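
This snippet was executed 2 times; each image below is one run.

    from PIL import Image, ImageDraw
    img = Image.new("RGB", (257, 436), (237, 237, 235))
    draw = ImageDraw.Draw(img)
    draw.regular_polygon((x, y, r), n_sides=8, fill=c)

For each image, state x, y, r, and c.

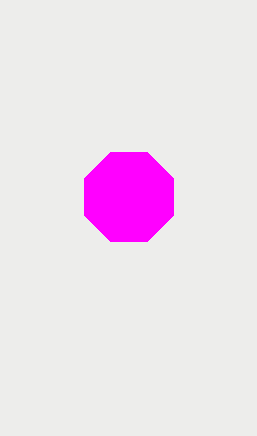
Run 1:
x = 129, y = 197, r = 48, c = 'magenta'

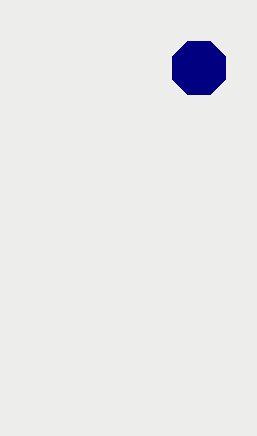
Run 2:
x = 199
y = 68
r = 29
c = 'navy'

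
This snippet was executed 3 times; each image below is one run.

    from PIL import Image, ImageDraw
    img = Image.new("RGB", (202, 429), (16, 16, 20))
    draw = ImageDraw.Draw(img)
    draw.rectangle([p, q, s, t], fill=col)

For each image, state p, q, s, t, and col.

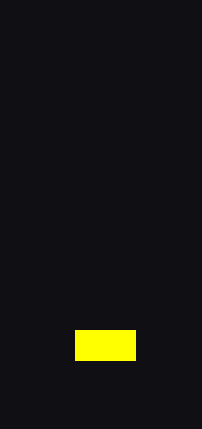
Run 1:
p = 75
q = 330
s = 135
t = 360
col = 'yellow'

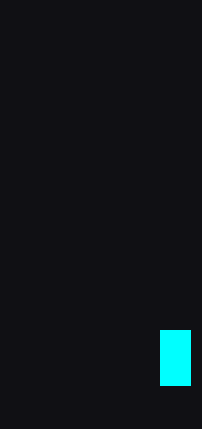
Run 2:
p = 160
q = 330
s = 190
t = 385
col = 'cyan'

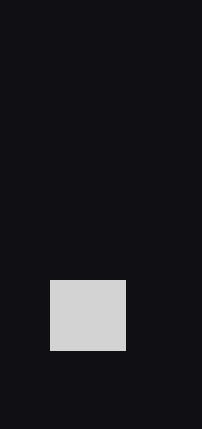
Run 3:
p = 50
q = 280
s = 125
t = 350
col = 'lightgray'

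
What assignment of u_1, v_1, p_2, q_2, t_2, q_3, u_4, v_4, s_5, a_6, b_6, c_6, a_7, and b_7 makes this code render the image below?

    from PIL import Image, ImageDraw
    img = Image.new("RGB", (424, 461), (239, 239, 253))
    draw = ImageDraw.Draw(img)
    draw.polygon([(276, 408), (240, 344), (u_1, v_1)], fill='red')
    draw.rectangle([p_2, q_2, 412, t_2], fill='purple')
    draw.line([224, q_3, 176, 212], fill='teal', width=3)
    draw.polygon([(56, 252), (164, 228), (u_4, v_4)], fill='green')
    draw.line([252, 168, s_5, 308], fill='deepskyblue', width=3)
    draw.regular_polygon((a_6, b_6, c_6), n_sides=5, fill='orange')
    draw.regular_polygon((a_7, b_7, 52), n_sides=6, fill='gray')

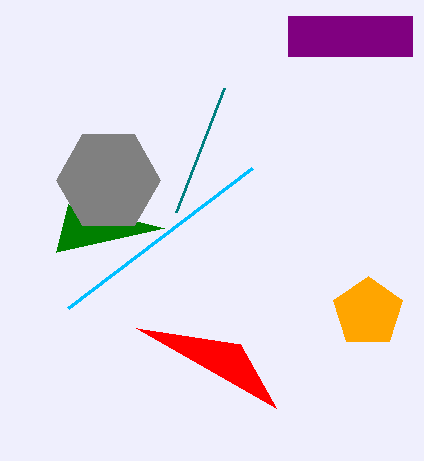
u_1 = 136
v_1 = 328
p_2 = 288
q_2 = 16
t_2 = 56
q_3 = 88
u_4 = 68
v_4 = 204
s_5 = 68
a_6 = 368
b_6 = 312
c_6 = 36
a_7 = 108
b_7 = 180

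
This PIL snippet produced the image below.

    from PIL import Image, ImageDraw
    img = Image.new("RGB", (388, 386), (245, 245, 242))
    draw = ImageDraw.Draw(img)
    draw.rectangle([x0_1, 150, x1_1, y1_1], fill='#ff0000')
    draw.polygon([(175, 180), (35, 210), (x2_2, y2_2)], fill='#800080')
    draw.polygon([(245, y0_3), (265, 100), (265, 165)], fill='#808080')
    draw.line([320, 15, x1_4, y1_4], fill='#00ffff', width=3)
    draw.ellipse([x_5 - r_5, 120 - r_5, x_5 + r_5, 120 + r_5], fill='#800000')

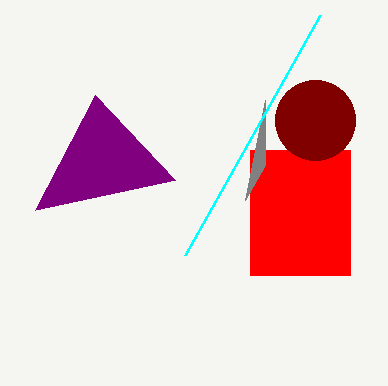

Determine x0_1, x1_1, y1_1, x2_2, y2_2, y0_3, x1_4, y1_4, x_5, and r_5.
x0_1 = 250
x1_1 = 350
y1_1 = 275
x2_2 = 95
y2_2 = 95
y0_3 = 200
x1_4 = 185
y1_4 = 255
x_5 = 315
r_5 = 40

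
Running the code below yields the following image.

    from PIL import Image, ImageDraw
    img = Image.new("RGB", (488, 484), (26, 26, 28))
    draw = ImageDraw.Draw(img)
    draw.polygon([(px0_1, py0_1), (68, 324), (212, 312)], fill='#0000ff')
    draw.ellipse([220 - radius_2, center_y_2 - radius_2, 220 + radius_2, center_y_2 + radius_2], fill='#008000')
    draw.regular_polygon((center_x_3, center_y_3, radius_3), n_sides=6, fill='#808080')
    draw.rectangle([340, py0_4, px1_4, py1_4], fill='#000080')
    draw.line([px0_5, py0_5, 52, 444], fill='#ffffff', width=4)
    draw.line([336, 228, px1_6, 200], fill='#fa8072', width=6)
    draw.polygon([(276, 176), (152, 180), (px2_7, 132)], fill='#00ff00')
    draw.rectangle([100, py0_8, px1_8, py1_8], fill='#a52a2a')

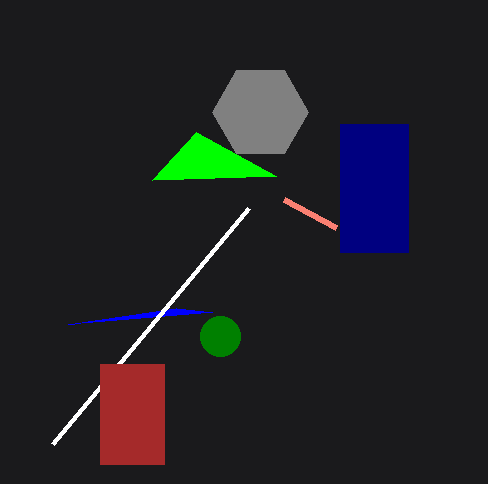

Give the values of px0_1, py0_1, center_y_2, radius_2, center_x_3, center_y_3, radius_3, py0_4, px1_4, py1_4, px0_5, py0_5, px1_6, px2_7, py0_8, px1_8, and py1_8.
px0_1 = 176, py0_1 = 308, center_y_2 = 336, radius_2 = 20, center_x_3 = 260, center_y_3 = 112, radius_3 = 48, py0_4 = 124, px1_4 = 408, py1_4 = 252, px0_5 = 248, py0_5 = 208, px1_6 = 284, px2_7 = 196, py0_8 = 364, px1_8 = 164, py1_8 = 464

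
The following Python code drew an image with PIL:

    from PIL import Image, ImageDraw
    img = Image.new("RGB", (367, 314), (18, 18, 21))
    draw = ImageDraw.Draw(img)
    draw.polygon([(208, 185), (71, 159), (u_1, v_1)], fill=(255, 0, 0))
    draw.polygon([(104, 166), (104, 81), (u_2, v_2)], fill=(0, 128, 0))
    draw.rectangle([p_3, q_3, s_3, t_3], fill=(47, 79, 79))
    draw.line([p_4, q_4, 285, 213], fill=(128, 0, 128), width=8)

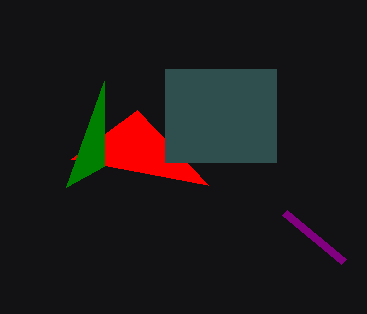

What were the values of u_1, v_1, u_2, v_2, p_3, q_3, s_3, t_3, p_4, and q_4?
u_1 = 137
v_1 = 110
u_2 = 66
v_2 = 187
p_3 = 165
q_3 = 69
s_3 = 276
t_3 = 162
p_4 = 344
q_4 = 262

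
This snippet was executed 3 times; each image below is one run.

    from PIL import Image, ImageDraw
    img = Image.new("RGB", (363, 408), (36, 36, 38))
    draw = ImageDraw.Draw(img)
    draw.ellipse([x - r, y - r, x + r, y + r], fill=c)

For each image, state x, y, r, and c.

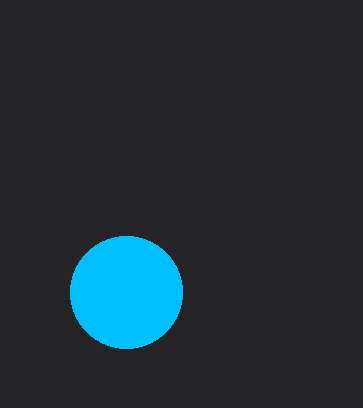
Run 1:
x = 126, y = 292, r = 56, c = 'deepskyblue'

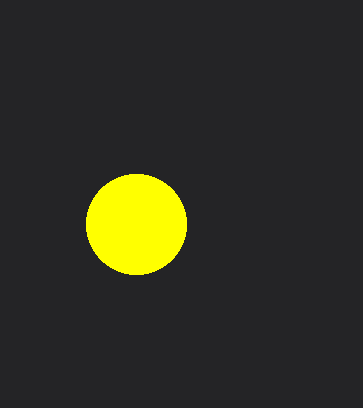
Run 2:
x = 136; y = 224; r = 50; c = 'yellow'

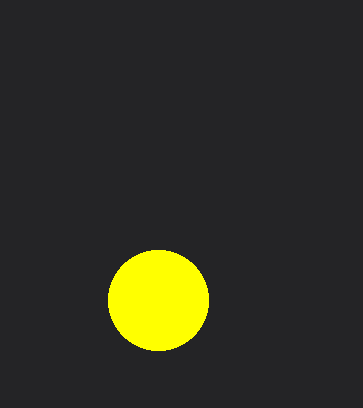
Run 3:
x = 158, y = 300, r = 50, c = 'yellow'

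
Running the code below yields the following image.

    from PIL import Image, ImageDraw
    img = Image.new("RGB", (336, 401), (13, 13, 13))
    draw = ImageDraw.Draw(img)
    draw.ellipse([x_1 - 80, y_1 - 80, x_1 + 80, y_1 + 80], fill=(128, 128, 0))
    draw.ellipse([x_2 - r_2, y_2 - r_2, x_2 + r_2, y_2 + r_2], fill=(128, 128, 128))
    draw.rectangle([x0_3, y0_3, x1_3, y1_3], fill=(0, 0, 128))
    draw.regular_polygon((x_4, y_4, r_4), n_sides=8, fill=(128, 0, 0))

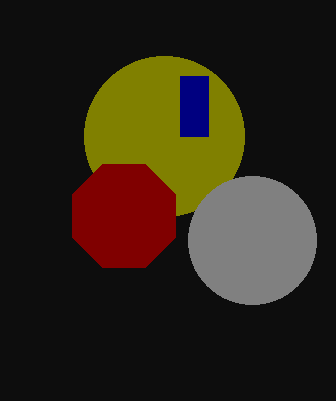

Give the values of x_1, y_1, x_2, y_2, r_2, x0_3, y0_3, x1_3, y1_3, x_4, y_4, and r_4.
x_1 = 164, y_1 = 136, x_2 = 252, y_2 = 240, r_2 = 64, x0_3 = 180, y0_3 = 76, x1_3 = 208, y1_3 = 136, x_4 = 124, y_4 = 216, r_4 = 56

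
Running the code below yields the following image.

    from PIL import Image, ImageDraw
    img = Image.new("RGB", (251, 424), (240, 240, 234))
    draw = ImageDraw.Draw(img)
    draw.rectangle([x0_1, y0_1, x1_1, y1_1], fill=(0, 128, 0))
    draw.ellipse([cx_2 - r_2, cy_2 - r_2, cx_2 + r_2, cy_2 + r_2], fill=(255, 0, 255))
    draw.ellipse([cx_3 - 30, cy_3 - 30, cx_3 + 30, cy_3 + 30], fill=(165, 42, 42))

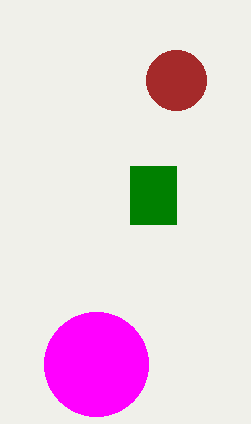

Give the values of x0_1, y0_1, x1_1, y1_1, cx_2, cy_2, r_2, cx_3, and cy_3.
x0_1 = 130
y0_1 = 166
x1_1 = 176
y1_1 = 224
cx_2 = 96
cy_2 = 364
r_2 = 52
cx_3 = 176
cy_3 = 80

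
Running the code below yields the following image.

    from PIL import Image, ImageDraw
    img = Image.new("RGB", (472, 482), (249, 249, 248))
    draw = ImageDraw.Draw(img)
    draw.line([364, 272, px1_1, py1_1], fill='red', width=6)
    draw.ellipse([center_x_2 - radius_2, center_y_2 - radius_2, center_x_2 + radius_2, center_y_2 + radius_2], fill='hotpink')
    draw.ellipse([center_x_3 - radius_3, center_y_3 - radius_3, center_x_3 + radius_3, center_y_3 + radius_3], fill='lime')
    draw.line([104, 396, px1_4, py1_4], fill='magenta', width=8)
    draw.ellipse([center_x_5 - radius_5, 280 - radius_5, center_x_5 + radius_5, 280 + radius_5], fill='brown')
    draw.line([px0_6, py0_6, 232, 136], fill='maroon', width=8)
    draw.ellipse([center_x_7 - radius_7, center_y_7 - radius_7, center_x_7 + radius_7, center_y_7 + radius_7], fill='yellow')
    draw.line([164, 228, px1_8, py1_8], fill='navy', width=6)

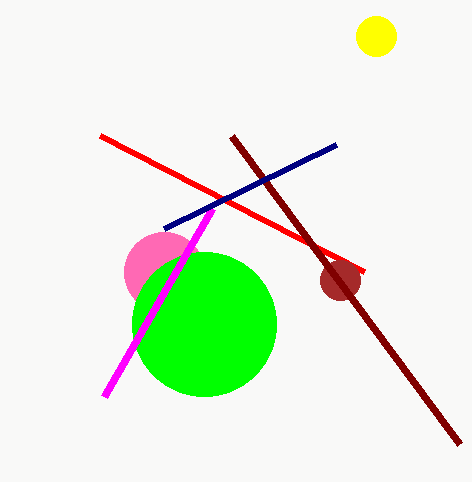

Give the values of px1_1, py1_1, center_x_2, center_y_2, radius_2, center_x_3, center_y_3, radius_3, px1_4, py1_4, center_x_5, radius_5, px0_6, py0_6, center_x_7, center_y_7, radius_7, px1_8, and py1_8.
px1_1 = 100; py1_1 = 136; center_x_2 = 164; center_y_2 = 272; radius_2 = 40; center_x_3 = 204; center_y_3 = 324; radius_3 = 72; px1_4 = 212; py1_4 = 208; center_x_5 = 340; radius_5 = 20; px0_6 = 460; py0_6 = 444; center_x_7 = 376; center_y_7 = 36; radius_7 = 20; px1_8 = 336; py1_8 = 144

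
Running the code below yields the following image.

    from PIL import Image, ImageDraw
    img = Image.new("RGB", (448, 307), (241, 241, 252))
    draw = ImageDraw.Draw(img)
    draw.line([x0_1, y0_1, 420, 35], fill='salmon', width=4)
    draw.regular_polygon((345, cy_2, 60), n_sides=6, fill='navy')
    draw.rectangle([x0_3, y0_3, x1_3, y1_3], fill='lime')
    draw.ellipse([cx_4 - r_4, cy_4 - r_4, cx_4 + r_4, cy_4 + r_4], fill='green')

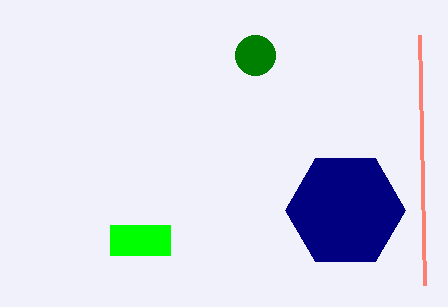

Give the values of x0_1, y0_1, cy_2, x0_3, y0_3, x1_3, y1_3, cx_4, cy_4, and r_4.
x0_1 = 425
y0_1 = 285
cy_2 = 210
x0_3 = 110
y0_3 = 225
x1_3 = 170
y1_3 = 255
cx_4 = 255
cy_4 = 55
r_4 = 20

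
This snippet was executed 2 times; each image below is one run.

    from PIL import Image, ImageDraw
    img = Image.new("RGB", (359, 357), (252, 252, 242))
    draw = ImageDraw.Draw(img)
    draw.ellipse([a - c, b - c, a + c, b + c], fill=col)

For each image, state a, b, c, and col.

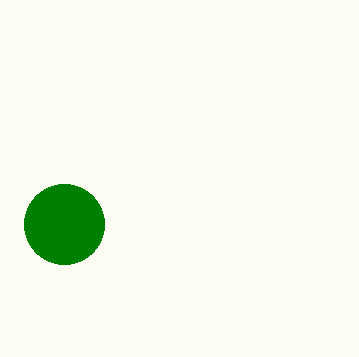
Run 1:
a = 64
b = 224
c = 40
col = 'green'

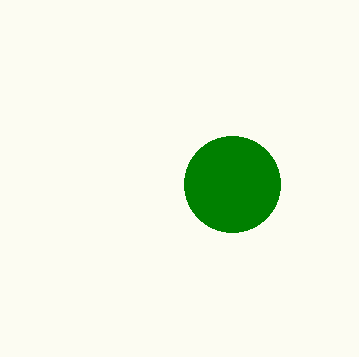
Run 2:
a = 232; b = 184; c = 48; col = 'green'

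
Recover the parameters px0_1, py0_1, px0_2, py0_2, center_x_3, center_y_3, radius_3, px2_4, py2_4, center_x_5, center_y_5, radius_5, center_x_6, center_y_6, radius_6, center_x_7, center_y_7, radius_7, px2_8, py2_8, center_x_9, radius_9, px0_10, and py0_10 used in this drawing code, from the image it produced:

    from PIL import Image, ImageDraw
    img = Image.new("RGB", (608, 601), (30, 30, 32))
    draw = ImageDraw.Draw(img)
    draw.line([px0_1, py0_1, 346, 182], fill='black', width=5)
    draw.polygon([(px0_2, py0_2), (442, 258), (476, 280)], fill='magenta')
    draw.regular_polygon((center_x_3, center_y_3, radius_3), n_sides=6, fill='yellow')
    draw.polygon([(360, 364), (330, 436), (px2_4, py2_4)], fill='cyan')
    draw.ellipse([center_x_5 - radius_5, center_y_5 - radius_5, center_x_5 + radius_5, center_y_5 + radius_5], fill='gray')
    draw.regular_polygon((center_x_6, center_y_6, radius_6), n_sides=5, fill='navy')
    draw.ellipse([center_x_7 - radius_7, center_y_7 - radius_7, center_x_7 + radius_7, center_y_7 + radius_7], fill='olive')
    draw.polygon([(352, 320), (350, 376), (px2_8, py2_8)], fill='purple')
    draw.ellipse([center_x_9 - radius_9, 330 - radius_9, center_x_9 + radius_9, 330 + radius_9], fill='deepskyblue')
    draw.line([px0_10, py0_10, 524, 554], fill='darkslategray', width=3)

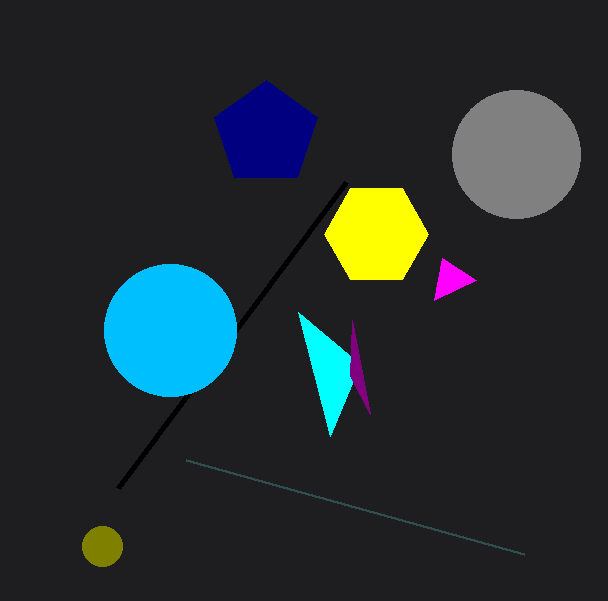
px0_1 = 118, py0_1 = 488, px0_2 = 434, py0_2 = 300, center_x_3 = 376, center_y_3 = 234, radius_3 = 52, px2_4 = 298, py2_4 = 312, center_x_5 = 516, center_y_5 = 154, radius_5 = 64, center_x_6 = 266, center_y_6 = 134, radius_6 = 54, center_x_7 = 102, center_y_7 = 546, radius_7 = 20, px2_8 = 370, py2_8 = 414, center_x_9 = 170, radius_9 = 66, px0_10 = 186, py0_10 = 460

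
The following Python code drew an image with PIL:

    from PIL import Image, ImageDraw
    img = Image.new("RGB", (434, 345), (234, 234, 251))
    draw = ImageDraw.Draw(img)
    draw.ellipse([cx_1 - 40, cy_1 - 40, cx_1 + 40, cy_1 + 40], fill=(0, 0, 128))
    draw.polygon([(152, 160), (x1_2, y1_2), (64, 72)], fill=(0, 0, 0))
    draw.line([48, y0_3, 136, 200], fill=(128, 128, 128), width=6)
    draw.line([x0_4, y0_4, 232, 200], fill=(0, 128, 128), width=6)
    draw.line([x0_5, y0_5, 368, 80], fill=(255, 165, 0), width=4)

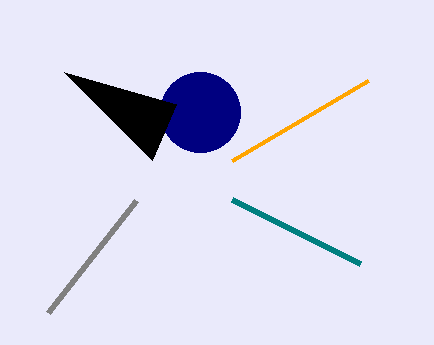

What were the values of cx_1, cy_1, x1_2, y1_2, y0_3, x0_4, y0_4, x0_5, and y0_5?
cx_1 = 200, cy_1 = 112, x1_2 = 176, y1_2 = 104, y0_3 = 312, x0_4 = 360, y0_4 = 264, x0_5 = 232, y0_5 = 160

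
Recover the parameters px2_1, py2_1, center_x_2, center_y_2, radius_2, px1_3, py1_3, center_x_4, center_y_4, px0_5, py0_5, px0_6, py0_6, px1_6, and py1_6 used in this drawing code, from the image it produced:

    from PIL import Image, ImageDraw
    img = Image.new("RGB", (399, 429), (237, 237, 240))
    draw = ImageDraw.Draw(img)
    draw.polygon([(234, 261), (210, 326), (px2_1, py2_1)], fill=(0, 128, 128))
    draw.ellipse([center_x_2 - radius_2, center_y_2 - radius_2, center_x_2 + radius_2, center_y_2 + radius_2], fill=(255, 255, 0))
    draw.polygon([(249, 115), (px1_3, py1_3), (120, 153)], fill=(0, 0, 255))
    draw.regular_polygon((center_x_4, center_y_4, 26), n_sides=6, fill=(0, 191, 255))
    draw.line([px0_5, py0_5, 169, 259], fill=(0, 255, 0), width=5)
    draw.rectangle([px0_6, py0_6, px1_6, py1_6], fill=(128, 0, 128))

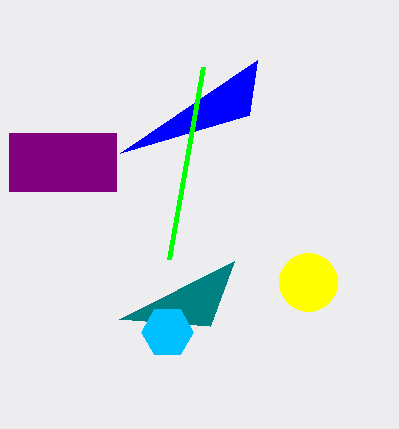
px2_1 = 119
py2_1 = 319
center_x_2 = 308
center_y_2 = 282
radius_2 = 29
px1_3 = 257
py1_3 = 60
center_x_4 = 167
center_y_4 = 332
px0_5 = 203
py0_5 = 67
px0_6 = 9
py0_6 = 133
px1_6 = 116
py1_6 = 191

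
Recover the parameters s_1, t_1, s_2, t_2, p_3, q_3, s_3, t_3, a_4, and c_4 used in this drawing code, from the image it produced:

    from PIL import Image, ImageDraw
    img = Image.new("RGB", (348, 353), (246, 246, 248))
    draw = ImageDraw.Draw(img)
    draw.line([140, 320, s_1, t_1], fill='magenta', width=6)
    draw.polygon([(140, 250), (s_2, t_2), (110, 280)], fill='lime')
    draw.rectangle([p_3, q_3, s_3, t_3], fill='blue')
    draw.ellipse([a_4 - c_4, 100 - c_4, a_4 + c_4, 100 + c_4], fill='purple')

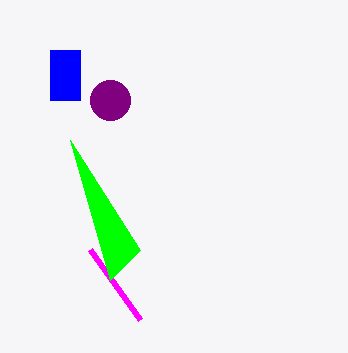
s_1 = 90; t_1 = 250; s_2 = 70; t_2 = 140; p_3 = 50; q_3 = 50; s_3 = 80; t_3 = 100; a_4 = 110; c_4 = 20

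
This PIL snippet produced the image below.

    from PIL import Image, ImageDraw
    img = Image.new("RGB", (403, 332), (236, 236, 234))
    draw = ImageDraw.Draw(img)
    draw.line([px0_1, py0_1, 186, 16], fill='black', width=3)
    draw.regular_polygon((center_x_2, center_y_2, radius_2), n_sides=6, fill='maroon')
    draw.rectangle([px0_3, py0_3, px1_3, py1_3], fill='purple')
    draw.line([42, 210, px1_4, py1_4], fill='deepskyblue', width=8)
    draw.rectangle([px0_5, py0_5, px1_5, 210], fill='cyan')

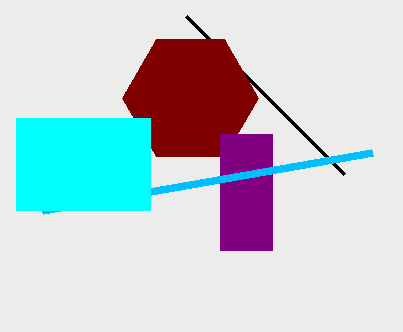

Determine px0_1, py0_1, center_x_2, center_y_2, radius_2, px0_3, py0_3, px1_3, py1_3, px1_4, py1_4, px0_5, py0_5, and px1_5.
px0_1 = 344, py0_1 = 174, center_x_2 = 190, center_y_2 = 98, radius_2 = 68, px0_3 = 220, py0_3 = 134, px1_3 = 272, py1_3 = 250, px1_4 = 372, py1_4 = 152, px0_5 = 16, py0_5 = 118, px1_5 = 150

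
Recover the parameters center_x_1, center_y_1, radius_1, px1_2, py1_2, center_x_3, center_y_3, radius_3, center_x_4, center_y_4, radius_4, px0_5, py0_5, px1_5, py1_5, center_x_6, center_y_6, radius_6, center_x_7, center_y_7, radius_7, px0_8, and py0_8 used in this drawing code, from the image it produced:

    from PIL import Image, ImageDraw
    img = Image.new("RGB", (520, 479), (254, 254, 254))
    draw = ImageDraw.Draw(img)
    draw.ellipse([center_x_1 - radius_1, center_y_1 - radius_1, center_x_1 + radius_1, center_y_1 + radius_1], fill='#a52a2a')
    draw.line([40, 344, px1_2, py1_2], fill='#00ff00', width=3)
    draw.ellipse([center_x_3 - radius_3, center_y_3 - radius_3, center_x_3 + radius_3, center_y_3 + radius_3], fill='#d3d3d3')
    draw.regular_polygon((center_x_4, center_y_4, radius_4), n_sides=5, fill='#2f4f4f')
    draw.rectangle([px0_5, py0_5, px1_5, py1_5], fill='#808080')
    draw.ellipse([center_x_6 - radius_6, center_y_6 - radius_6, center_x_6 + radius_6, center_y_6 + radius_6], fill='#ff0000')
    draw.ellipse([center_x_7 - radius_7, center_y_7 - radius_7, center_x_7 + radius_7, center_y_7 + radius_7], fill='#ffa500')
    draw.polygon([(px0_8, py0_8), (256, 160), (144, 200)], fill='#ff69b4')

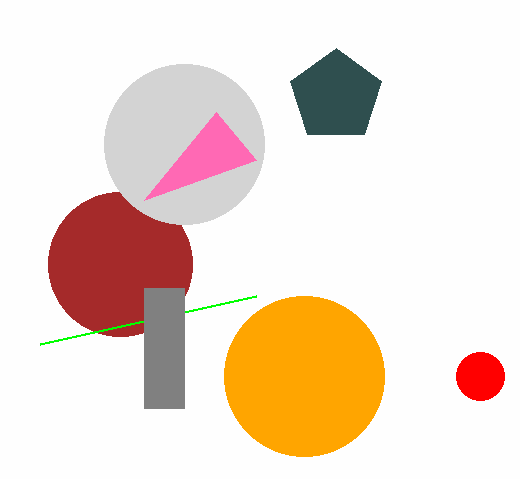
center_x_1 = 120, center_y_1 = 264, radius_1 = 72, px1_2 = 256, py1_2 = 296, center_x_3 = 184, center_y_3 = 144, radius_3 = 80, center_x_4 = 336, center_y_4 = 96, radius_4 = 48, px0_5 = 144, py0_5 = 288, px1_5 = 184, py1_5 = 408, center_x_6 = 480, center_y_6 = 376, radius_6 = 24, center_x_7 = 304, center_y_7 = 376, radius_7 = 80, px0_8 = 216, py0_8 = 112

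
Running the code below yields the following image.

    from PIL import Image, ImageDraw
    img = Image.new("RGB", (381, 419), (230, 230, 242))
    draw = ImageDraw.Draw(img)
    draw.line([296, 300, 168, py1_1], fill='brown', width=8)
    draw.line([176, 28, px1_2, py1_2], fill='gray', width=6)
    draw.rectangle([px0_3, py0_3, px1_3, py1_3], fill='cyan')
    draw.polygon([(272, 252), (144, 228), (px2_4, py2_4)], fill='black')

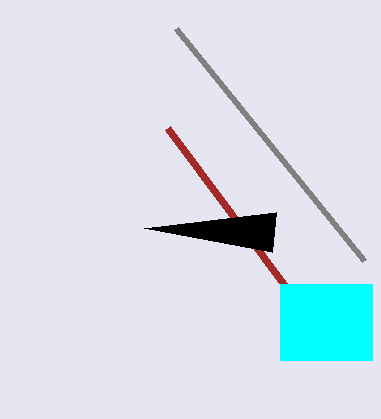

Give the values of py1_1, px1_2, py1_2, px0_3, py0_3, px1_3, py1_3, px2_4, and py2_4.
py1_1 = 128
px1_2 = 364
py1_2 = 260
px0_3 = 280
py0_3 = 284
px1_3 = 372
py1_3 = 360
px2_4 = 276
py2_4 = 212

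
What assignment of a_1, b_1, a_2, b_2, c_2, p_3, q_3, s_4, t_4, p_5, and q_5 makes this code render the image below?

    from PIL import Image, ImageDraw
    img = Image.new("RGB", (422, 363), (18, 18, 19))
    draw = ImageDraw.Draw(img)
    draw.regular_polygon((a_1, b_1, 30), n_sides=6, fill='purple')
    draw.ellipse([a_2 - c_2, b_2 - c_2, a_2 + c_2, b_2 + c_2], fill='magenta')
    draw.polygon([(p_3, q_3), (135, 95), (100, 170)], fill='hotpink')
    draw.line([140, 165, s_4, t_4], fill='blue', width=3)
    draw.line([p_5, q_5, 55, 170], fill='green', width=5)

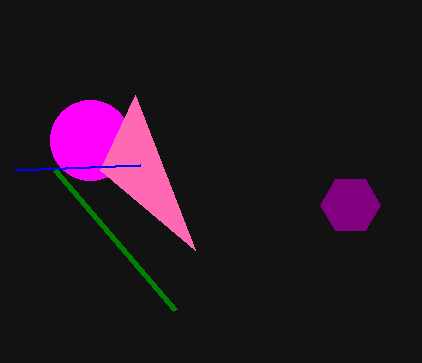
a_1 = 350; b_1 = 205; a_2 = 90; b_2 = 140; c_2 = 40; p_3 = 195; q_3 = 250; s_4 = 15; t_4 = 170; p_5 = 175; q_5 = 310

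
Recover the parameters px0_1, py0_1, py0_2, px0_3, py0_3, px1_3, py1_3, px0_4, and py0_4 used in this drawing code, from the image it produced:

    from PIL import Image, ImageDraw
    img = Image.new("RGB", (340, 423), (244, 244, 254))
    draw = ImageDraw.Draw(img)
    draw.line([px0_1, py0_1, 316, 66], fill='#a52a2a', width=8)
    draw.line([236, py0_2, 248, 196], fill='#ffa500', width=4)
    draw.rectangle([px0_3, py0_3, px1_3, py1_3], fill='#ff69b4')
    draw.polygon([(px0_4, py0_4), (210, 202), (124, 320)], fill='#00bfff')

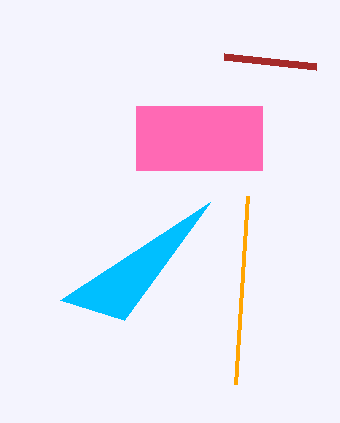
px0_1 = 224; py0_1 = 56; py0_2 = 384; px0_3 = 136; py0_3 = 106; px1_3 = 262; py1_3 = 170; px0_4 = 60; py0_4 = 300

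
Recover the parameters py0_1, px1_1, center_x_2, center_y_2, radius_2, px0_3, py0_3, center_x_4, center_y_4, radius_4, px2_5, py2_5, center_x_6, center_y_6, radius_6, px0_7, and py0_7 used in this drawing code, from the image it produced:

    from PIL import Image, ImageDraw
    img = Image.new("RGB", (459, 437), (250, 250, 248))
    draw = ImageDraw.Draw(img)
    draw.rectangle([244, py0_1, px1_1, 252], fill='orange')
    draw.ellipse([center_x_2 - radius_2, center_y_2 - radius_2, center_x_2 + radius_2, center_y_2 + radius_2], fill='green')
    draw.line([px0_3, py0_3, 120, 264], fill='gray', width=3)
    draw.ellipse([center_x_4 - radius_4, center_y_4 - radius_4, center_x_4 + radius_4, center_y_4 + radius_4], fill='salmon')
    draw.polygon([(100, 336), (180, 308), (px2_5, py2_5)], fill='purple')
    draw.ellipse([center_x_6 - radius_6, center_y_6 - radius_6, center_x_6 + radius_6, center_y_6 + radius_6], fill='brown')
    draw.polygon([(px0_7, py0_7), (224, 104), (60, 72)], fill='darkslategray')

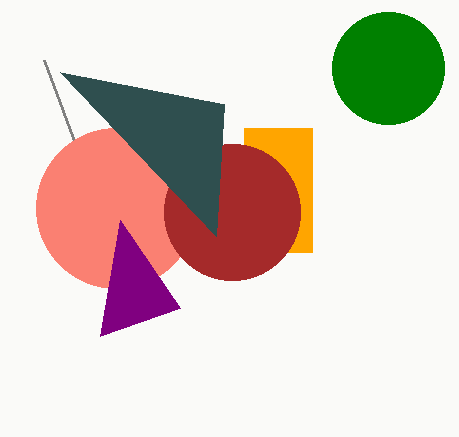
py0_1 = 128; px1_1 = 312; center_x_2 = 388; center_y_2 = 68; radius_2 = 56; px0_3 = 44; py0_3 = 60; center_x_4 = 116; center_y_4 = 208; radius_4 = 80; px2_5 = 120; py2_5 = 220; center_x_6 = 232; center_y_6 = 212; radius_6 = 68; px0_7 = 216; py0_7 = 236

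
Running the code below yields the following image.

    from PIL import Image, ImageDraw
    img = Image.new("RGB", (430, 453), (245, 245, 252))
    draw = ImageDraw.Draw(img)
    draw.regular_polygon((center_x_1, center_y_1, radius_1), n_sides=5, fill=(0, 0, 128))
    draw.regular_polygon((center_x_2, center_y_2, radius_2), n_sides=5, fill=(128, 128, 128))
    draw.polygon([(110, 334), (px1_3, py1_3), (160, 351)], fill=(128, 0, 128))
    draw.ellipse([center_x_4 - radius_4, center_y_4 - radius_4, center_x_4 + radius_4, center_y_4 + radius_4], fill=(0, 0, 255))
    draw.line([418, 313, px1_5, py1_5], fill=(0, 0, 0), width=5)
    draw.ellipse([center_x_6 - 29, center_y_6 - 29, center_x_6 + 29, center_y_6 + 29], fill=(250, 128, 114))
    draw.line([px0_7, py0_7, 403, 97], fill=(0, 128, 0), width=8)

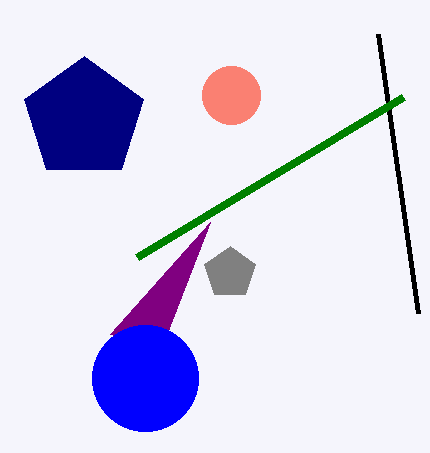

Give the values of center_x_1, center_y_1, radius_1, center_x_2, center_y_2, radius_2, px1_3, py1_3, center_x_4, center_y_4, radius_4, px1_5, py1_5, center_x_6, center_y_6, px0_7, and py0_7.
center_x_1 = 84, center_y_1 = 119, radius_1 = 63, center_x_2 = 230, center_y_2 = 273, radius_2 = 27, px1_3 = 210, py1_3 = 222, center_x_4 = 145, center_y_4 = 378, radius_4 = 53, px1_5 = 378, py1_5 = 34, center_x_6 = 231, center_y_6 = 95, px0_7 = 137, py0_7 = 257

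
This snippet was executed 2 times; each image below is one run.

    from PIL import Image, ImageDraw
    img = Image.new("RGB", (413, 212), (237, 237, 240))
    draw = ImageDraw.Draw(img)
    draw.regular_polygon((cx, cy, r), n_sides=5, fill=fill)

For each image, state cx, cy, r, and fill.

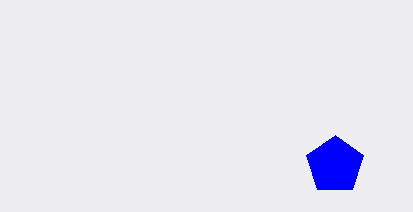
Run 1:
cx = 335
cy = 165
r = 30
fill = 'blue'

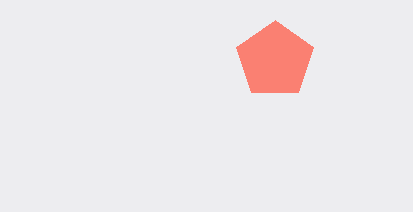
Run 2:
cx = 275; cy = 60; r = 40; fill = 'salmon'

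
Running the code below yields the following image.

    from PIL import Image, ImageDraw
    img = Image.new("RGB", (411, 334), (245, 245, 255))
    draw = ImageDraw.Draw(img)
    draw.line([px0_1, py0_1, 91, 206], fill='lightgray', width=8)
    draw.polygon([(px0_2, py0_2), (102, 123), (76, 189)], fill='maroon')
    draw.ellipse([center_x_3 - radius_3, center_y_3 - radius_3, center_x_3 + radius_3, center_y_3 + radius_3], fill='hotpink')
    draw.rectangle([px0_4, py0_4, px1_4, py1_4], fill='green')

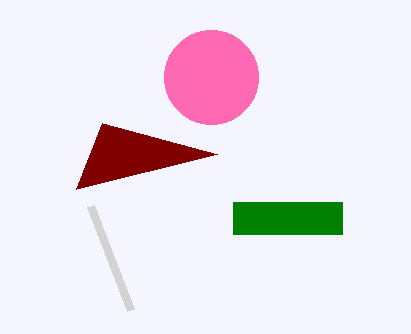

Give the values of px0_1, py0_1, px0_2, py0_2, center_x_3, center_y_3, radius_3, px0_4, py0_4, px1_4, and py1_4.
px0_1 = 131
py0_1 = 310
px0_2 = 217
py0_2 = 154
center_x_3 = 211
center_y_3 = 77
radius_3 = 47
px0_4 = 233
py0_4 = 202
px1_4 = 342
py1_4 = 234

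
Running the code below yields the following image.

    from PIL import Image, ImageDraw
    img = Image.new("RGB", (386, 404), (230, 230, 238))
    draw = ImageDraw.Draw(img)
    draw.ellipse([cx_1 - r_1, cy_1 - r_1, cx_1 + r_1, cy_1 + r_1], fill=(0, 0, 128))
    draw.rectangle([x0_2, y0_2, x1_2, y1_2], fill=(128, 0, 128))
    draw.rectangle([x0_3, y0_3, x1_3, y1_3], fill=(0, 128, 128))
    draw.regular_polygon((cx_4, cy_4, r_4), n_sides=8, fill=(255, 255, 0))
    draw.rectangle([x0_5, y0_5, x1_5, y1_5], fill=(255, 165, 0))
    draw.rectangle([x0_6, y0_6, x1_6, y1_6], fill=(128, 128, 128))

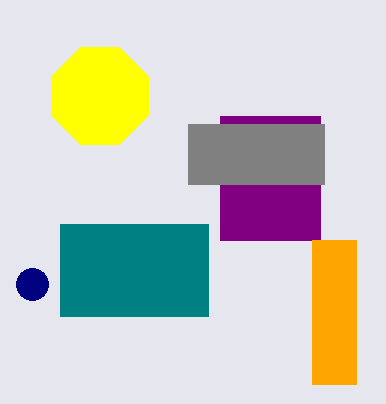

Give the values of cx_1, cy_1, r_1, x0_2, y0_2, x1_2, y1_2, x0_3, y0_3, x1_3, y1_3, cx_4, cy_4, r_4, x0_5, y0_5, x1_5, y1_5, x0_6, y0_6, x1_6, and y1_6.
cx_1 = 32; cy_1 = 284; r_1 = 16; x0_2 = 220; y0_2 = 116; x1_2 = 320; y1_2 = 240; x0_3 = 60; y0_3 = 224; x1_3 = 208; y1_3 = 316; cx_4 = 100; cy_4 = 96; r_4 = 52; x0_5 = 312; y0_5 = 240; x1_5 = 356; y1_5 = 384; x0_6 = 188; y0_6 = 124; x1_6 = 324; y1_6 = 184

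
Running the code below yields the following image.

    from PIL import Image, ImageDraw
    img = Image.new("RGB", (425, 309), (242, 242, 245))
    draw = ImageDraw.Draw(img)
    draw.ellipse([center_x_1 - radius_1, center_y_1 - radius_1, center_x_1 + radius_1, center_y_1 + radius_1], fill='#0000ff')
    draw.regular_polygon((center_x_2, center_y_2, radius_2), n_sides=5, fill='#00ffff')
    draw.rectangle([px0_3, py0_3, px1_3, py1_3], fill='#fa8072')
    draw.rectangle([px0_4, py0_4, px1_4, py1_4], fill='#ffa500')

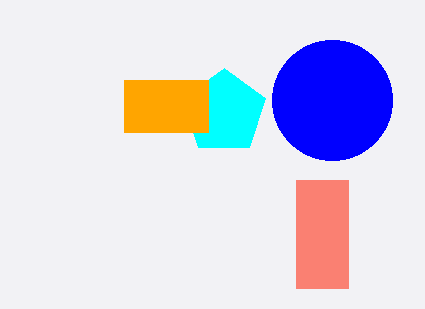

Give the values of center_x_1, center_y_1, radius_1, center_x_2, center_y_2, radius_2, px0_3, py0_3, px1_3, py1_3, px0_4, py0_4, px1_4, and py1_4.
center_x_1 = 332; center_y_1 = 100; radius_1 = 60; center_x_2 = 224; center_y_2 = 112; radius_2 = 44; px0_3 = 296; py0_3 = 180; px1_3 = 348; py1_3 = 288; px0_4 = 124; py0_4 = 80; px1_4 = 208; py1_4 = 132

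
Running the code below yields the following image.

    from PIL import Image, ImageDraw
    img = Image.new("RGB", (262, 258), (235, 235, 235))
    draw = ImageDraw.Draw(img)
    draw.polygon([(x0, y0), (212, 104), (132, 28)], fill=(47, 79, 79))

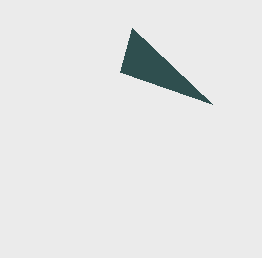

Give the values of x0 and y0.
x0 = 120
y0 = 72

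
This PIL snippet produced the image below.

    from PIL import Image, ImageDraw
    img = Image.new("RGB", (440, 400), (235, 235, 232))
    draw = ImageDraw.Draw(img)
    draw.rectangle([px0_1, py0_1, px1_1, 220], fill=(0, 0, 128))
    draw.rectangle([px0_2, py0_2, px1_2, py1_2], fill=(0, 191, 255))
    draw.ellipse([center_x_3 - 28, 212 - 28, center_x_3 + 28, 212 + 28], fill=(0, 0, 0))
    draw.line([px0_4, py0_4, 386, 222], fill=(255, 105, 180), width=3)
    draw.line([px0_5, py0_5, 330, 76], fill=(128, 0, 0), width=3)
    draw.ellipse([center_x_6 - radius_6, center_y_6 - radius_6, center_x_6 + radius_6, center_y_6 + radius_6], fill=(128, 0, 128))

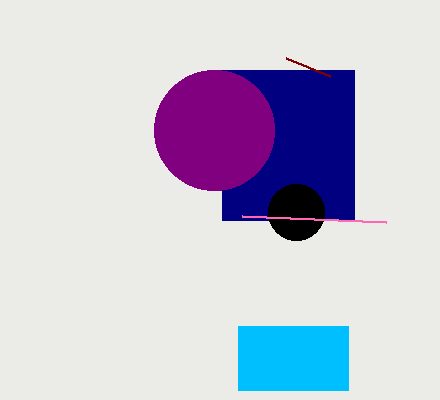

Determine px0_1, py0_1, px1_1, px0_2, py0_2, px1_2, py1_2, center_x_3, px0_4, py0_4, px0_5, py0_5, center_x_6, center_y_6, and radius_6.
px0_1 = 222
py0_1 = 70
px1_1 = 354
px0_2 = 238
py0_2 = 326
px1_2 = 348
py1_2 = 390
center_x_3 = 296
px0_4 = 242
py0_4 = 216
px0_5 = 286
py0_5 = 58
center_x_6 = 214
center_y_6 = 130
radius_6 = 60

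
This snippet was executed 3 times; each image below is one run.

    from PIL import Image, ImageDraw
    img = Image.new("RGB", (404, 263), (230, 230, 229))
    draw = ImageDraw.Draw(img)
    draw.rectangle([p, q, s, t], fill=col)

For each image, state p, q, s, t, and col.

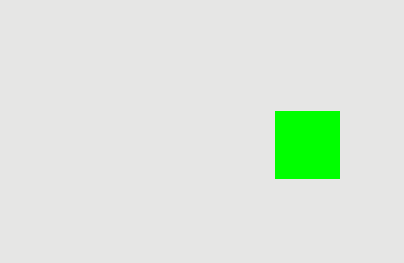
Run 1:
p = 275
q = 111
s = 339
t = 178
col = 'lime'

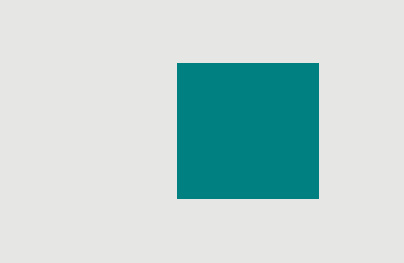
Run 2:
p = 177, q = 63, s = 318, t = 198, col = 'teal'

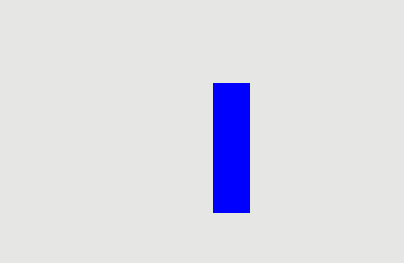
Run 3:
p = 213
q = 83
s = 249
t = 212
col = 'blue'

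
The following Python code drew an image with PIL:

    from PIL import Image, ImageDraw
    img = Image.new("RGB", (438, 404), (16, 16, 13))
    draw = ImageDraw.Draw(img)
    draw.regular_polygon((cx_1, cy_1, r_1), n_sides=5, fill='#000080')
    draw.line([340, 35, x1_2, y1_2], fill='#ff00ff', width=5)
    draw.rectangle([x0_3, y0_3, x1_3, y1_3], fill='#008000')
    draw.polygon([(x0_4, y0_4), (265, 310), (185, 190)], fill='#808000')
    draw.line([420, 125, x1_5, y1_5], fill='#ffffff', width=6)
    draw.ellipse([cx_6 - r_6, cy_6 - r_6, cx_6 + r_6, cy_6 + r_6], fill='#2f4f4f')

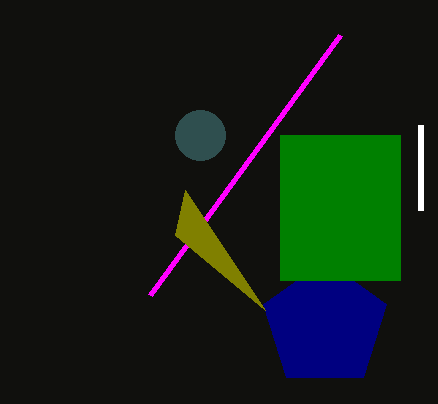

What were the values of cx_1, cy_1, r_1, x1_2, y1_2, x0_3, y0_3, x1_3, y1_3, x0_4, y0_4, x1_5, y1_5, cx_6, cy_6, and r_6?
cx_1 = 325
cy_1 = 325
r_1 = 65
x1_2 = 150
y1_2 = 295
x0_3 = 280
y0_3 = 135
x1_3 = 400
y1_3 = 280
x0_4 = 175
y0_4 = 235
x1_5 = 420
y1_5 = 210
cx_6 = 200
cy_6 = 135
r_6 = 25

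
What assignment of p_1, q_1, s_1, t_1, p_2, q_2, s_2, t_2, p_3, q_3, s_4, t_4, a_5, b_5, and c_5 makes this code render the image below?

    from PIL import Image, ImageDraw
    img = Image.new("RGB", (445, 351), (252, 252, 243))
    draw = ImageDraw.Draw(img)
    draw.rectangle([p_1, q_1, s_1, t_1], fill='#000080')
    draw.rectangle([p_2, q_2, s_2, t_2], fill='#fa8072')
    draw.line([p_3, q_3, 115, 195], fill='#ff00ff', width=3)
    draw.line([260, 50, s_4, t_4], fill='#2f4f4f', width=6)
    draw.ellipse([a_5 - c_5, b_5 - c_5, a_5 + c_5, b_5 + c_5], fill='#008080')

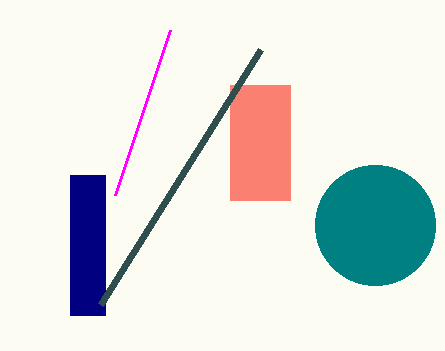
p_1 = 70; q_1 = 175; s_1 = 105; t_1 = 315; p_2 = 230; q_2 = 85; s_2 = 290; t_2 = 200; p_3 = 170; q_3 = 30; s_4 = 100; t_4 = 305; a_5 = 375; b_5 = 225; c_5 = 60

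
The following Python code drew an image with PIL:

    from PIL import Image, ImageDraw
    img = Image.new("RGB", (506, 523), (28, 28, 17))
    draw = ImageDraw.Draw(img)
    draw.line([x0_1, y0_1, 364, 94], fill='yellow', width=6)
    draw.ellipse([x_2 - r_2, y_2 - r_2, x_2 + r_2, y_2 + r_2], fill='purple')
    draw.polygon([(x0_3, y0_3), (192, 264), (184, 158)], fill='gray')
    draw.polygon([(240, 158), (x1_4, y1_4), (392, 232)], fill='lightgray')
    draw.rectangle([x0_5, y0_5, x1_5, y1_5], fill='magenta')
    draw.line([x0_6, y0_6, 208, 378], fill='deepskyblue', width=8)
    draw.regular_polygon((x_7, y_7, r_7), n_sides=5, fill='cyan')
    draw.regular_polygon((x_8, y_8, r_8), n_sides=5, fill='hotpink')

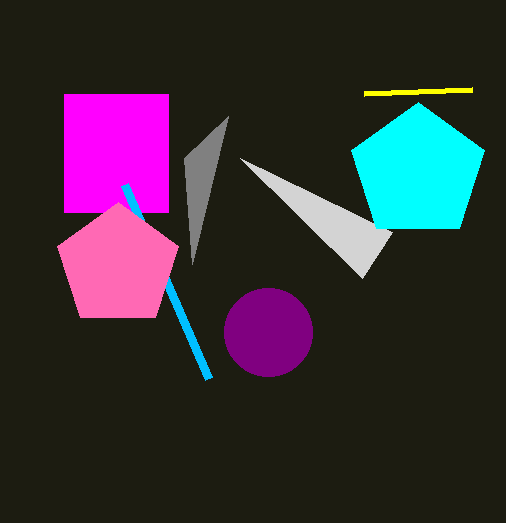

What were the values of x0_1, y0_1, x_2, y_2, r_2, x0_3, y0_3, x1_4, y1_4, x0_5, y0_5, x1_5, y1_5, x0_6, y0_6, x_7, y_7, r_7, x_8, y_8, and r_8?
x0_1 = 472; y0_1 = 90; x_2 = 268; y_2 = 332; r_2 = 44; x0_3 = 228; y0_3 = 116; x1_4 = 362; y1_4 = 278; x0_5 = 64; y0_5 = 94; x1_5 = 168; y1_5 = 212; x0_6 = 124; y0_6 = 184; x_7 = 418; y_7 = 172; r_7 = 70; x_8 = 118; y_8 = 266; r_8 = 64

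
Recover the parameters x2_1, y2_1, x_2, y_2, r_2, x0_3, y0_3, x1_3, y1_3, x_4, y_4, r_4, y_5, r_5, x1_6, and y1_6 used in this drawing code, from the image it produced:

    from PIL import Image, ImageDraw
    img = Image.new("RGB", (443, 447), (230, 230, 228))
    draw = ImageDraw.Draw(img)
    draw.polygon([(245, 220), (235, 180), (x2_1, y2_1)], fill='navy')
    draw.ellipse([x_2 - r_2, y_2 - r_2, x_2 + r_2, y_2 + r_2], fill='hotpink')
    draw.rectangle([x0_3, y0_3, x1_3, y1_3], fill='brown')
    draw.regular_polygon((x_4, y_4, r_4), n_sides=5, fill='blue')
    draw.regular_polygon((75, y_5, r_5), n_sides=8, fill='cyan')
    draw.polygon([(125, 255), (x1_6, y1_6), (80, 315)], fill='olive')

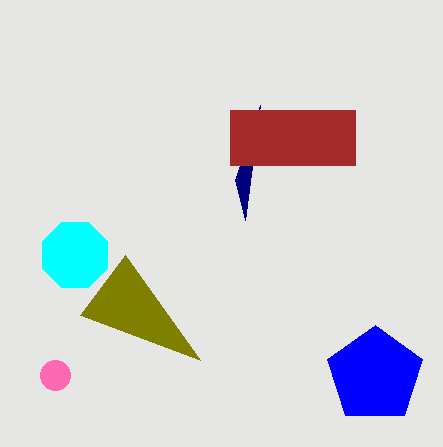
x2_1 = 260; y2_1 = 105; x_2 = 55; y_2 = 375; r_2 = 15; x0_3 = 230; y0_3 = 110; x1_3 = 355; y1_3 = 165; x_4 = 375; y_4 = 375; r_4 = 50; y_5 = 255; r_5 = 35; x1_6 = 200; y1_6 = 360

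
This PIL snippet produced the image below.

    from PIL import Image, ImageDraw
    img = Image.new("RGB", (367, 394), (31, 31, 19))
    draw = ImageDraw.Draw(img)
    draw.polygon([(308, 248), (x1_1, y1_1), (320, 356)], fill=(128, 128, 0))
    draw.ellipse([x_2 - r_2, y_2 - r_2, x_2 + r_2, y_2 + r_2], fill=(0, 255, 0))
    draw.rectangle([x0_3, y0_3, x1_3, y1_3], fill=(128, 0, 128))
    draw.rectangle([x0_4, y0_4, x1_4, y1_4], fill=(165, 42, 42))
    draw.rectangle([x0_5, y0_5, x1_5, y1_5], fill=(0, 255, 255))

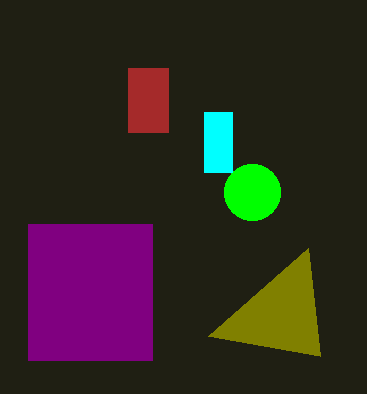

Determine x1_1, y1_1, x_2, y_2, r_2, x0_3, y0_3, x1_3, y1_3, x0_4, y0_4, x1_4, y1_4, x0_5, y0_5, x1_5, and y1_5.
x1_1 = 208
y1_1 = 336
x_2 = 252
y_2 = 192
r_2 = 28
x0_3 = 28
y0_3 = 224
x1_3 = 152
y1_3 = 360
x0_4 = 128
y0_4 = 68
x1_4 = 168
y1_4 = 132
x0_5 = 204
y0_5 = 112
x1_5 = 232
y1_5 = 172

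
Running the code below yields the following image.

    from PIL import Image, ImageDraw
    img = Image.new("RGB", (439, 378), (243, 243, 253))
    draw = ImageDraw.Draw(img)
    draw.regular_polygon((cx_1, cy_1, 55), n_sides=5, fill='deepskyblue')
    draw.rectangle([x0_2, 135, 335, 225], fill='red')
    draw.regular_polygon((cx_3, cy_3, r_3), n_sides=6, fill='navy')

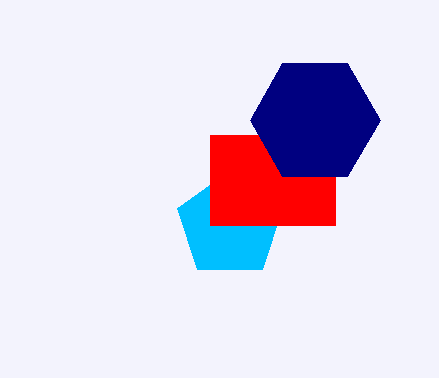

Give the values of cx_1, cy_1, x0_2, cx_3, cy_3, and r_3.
cx_1 = 230
cy_1 = 225
x0_2 = 210
cx_3 = 315
cy_3 = 120
r_3 = 65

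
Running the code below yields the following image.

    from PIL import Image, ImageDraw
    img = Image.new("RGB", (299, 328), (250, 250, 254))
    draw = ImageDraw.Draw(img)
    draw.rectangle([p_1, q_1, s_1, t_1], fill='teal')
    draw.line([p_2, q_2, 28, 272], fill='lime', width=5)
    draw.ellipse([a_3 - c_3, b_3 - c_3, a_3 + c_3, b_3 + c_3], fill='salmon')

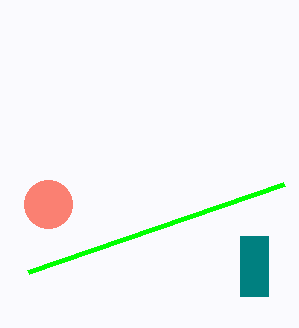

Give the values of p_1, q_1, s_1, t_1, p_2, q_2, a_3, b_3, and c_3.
p_1 = 240, q_1 = 236, s_1 = 268, t_1 = 296, p_2 = 284, q_2 = 184, a_3 = 48, b_3 = 204, c_3 = 24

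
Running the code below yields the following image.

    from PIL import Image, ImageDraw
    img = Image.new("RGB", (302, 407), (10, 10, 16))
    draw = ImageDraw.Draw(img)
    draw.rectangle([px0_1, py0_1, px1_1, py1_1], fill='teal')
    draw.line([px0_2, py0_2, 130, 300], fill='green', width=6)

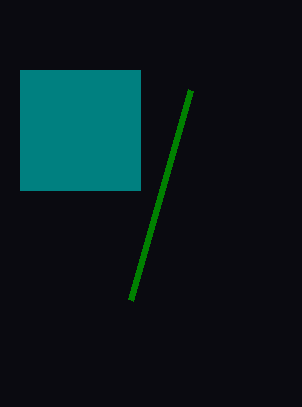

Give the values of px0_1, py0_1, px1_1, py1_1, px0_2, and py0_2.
px0_1 = 20; py0_1 = 70; px1_1 = 140; py1_1 = 190; px0_2 = 190; py0_2 = 90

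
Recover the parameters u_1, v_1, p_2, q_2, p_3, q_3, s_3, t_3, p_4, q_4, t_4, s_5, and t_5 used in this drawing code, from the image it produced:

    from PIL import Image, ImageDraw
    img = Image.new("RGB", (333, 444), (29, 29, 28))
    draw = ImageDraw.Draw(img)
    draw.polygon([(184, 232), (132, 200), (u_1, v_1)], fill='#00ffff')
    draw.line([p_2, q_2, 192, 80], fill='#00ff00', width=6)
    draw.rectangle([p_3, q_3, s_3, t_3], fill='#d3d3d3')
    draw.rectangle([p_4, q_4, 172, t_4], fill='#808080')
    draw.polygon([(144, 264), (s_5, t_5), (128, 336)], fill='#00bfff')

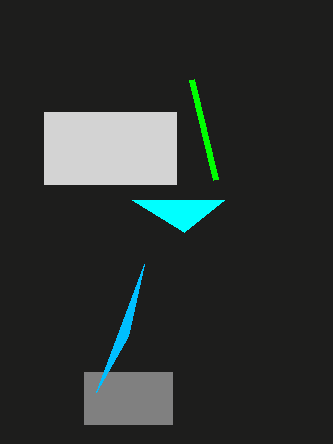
u_1 = 224
v_1 = 200
p_2 = 216
q_2 = 180
p_3 = 44
q_3 = 112
s_3 = 176
t_3 = 184
p_4 = 84
q_4 = 372
t_4 = 424
s_5 = 96
t_5 = 392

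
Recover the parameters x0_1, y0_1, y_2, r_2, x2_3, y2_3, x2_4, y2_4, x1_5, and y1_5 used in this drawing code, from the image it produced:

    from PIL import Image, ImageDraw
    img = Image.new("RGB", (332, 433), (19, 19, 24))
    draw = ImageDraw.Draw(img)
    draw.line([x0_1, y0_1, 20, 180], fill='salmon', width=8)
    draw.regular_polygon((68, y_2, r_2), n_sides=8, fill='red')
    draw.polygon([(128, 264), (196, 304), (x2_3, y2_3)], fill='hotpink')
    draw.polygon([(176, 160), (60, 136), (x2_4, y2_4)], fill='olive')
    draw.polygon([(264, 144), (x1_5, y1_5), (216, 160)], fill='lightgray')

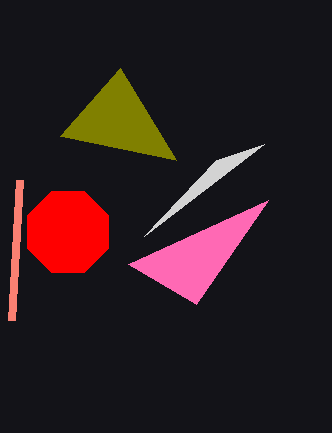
x0_1 = 12; y0_1 = 320; y_2 = 232; r_2 = 44; x2_3 = 268; y2_3 = 200; x2_4 = 120; y2_4 = 68; x1_5 = 144; y1_5 = 236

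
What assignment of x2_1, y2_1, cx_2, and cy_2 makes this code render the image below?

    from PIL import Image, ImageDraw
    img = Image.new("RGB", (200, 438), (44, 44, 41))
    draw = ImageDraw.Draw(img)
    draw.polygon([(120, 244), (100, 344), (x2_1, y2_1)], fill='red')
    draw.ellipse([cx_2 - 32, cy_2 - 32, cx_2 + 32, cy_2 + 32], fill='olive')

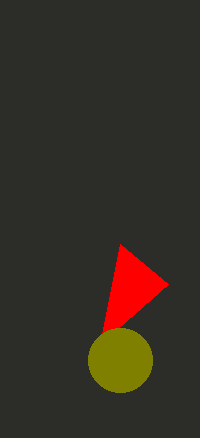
x2_1 = 168
y2_1 = 284
cx_2 = 120
cy_2 = 360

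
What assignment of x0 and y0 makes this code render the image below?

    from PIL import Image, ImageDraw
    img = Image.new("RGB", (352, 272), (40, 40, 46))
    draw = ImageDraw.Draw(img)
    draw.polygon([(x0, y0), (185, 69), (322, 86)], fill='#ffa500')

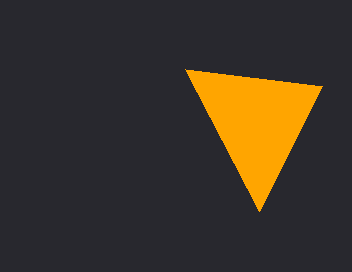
x0 = 259
y0 = 211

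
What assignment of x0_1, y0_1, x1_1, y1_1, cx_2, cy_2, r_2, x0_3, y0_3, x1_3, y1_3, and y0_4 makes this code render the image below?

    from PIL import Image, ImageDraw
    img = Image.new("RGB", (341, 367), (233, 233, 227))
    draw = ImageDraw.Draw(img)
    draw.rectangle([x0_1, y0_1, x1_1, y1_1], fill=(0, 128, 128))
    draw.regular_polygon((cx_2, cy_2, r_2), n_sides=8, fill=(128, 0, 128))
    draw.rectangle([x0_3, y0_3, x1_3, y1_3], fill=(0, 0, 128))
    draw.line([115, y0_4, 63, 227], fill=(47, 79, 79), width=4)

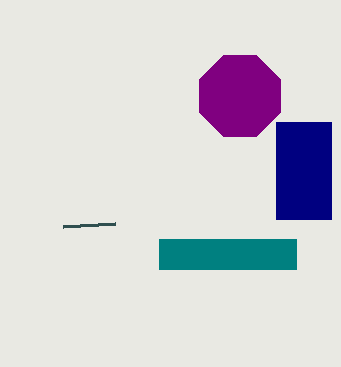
x0_1 = 159
y0_1 = 239
x1_1 = 296
y1_1 = 269
cx_2 = 240
cy_2 = 96
r_2 = 44
x0_3 = 276
y0_3 = 122
x1_3 = 331
y1_3 = 219
y0_4 = 224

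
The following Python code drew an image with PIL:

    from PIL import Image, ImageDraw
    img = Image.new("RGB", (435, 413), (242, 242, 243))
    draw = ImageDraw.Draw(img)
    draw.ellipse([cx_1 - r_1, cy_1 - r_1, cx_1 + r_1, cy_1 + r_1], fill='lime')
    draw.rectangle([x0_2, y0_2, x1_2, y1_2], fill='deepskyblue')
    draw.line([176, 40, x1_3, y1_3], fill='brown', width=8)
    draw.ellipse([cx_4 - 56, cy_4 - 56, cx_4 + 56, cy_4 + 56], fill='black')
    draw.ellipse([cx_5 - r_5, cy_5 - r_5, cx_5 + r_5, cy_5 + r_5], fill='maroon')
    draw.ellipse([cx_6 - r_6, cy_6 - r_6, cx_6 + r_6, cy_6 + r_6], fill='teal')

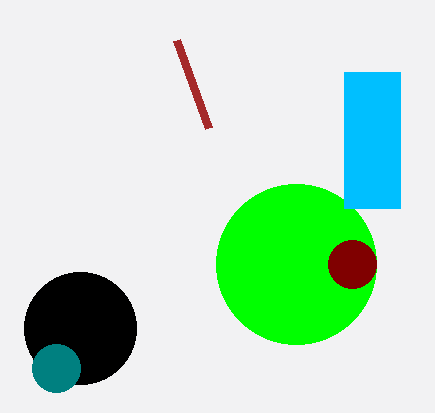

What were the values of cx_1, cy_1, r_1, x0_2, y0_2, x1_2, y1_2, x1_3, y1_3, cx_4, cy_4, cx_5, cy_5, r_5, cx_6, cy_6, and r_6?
cx_1 = 296
cy_1 = 264
r_1 = 80
x0_2 = 344
y0_2 = 72
x1_2 = 400
y1_2 = 208
x1_3 = 208
y1_3 = 128
cx_4 = 80
cy_4 = 328
cx_5 = 352
cy_5 = 264
r_5 = 24
cx_6 = 56
cy_6 = 368
r_6 = 24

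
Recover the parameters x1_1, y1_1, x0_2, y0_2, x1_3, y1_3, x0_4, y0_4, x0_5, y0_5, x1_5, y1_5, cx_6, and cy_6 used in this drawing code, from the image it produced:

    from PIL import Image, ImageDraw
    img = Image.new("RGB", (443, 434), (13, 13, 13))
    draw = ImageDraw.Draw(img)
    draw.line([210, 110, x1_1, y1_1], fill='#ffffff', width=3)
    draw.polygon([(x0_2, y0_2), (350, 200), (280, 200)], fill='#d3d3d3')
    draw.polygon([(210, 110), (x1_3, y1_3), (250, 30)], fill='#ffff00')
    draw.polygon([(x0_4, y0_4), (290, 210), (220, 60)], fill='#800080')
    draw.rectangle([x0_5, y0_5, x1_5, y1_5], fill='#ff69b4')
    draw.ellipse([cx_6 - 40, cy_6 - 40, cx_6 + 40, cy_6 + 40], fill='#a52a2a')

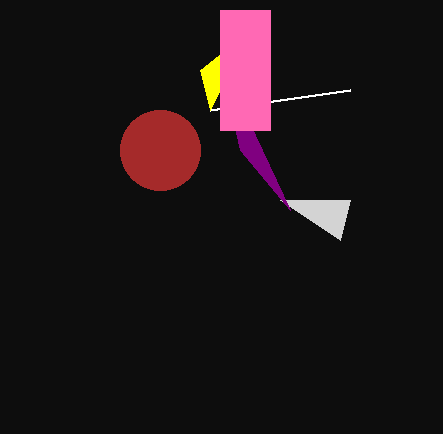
x1_1 = 350
y1_1 = 90
x0_2 = 340
y0_2 = 240
x1_3 = 200
y1_3 = 70
x0_4 = 240
y0_4 = 150
x0_5 = 220
y0_5 = 10
x1_5 = 270
y1_5 = 130
cx_6 = 160
cy_6 = 150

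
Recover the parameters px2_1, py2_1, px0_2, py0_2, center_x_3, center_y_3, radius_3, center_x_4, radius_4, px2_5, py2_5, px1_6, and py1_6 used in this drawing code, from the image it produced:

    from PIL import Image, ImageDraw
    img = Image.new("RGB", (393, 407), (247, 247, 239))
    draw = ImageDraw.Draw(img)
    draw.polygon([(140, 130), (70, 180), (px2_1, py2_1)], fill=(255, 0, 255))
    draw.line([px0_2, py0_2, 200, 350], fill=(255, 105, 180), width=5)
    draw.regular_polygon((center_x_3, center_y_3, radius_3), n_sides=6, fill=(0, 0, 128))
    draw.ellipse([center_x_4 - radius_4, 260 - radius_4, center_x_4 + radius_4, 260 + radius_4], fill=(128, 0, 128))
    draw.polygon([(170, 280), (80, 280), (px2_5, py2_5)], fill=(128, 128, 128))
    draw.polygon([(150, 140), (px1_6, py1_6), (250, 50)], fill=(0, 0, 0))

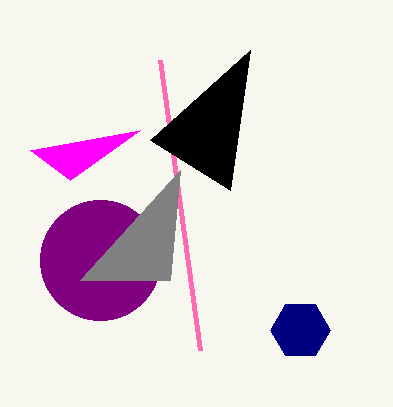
px2_1 = 30, py2_1 = 150, px0_2 = 160, py0_2 = 60, center_x_3 = 300, center_y_3 = 330, radius_3 = 30, center_x_4 = 100, radius_4 = 60, px2_5 = 180, py2_5 = 170, px1_6 = 230, py1_6 = 190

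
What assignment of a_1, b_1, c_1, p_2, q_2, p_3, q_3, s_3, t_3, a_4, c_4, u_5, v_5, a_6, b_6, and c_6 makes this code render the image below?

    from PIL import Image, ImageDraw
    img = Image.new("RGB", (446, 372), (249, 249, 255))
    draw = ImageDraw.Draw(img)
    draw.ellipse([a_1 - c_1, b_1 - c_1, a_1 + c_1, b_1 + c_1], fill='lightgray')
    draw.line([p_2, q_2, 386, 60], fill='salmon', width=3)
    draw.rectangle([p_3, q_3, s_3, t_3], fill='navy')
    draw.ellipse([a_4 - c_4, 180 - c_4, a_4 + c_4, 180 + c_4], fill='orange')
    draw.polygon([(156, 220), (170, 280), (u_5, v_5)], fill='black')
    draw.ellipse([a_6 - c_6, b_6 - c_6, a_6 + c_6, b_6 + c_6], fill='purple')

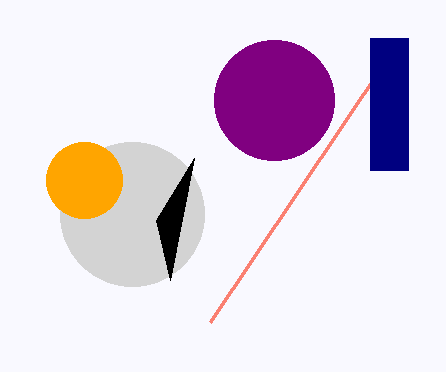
a_1 = 132, b_1 = 214, c_1 = 72, p_2 = 210, q_2 = 322, p_3 = 370, q_3 = 38, s_3 = 408, t_3 = 170, a_4 = 84, c_4 = 38, u_5 = 194, v_5 = 158, a_6 = 274, b_6 = 100, c_6 = 60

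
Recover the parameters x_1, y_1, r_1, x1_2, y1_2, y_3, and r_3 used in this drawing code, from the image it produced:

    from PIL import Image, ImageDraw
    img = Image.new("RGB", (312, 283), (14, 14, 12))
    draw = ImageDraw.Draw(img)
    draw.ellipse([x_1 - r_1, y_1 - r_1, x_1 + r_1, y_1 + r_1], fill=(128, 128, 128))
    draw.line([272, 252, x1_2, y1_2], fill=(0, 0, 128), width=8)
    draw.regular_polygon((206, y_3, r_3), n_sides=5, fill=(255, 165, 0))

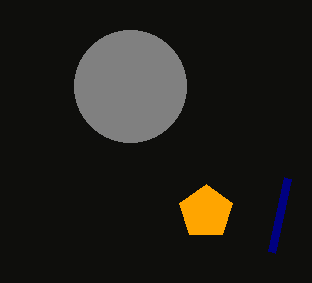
x_1 = 130; y_1 = 86; r_1 = 56; x1_2 = 288; y1_2 = 178; y_3 = 212; r_3 = 28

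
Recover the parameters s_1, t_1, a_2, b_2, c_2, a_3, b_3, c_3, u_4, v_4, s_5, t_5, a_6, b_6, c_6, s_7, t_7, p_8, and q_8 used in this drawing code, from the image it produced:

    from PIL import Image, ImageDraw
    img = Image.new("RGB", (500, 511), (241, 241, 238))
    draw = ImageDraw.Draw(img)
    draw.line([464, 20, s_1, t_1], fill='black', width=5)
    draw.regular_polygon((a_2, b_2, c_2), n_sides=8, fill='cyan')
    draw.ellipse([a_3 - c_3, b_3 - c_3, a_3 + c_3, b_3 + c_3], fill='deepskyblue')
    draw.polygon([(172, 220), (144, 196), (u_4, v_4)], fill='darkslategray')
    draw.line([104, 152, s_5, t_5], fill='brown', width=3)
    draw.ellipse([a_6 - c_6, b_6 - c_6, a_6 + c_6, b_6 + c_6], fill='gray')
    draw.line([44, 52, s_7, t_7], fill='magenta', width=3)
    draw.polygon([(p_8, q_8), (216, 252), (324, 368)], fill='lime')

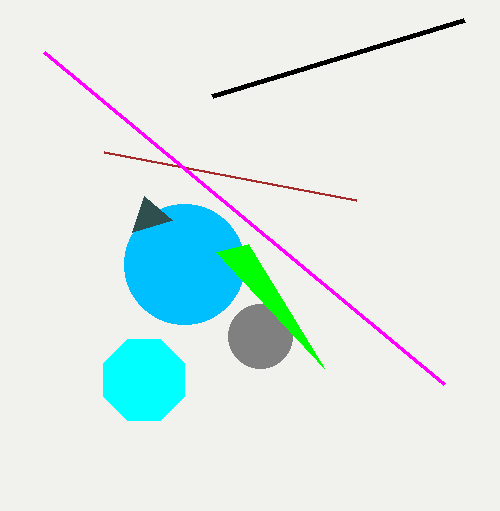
s_1 = 212; t_1 = 96; a_2 = 144; b_2 = 380; c_2 = 44; a_3 = 184; b_3 = 264; c_3 = 60; u_4 = 132; v_4 = 232; s_5 = 356; t_5 = 200; a_6 = 260; b_6 = 336; c_6 = 32; s_7 = 444; t_7 = 384; p_8 = 248; q_8 = 244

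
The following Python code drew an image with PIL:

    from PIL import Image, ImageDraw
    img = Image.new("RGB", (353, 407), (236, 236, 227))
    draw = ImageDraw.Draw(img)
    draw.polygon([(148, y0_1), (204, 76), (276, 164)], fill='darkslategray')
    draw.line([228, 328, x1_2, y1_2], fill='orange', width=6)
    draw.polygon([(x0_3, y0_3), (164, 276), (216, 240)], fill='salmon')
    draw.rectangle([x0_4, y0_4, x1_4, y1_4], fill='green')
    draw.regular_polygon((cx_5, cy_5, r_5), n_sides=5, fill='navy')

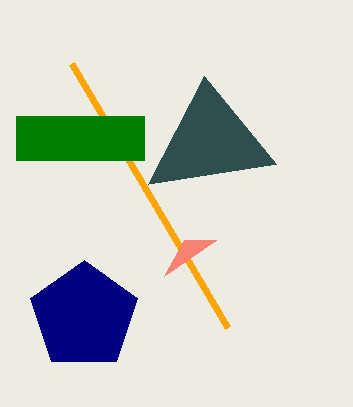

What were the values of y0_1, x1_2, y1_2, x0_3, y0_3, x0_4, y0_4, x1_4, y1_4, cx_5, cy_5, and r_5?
y0_1 = 184, x1_2 = 72, y1_2 = 64, x0_3 = 184, y0_3 = 240, x0_4 = 16, y0_4 = 116, x1_4 = 144, y1_4 = 160, cx_5 = 84, cy_5 = 316, r_5 = 56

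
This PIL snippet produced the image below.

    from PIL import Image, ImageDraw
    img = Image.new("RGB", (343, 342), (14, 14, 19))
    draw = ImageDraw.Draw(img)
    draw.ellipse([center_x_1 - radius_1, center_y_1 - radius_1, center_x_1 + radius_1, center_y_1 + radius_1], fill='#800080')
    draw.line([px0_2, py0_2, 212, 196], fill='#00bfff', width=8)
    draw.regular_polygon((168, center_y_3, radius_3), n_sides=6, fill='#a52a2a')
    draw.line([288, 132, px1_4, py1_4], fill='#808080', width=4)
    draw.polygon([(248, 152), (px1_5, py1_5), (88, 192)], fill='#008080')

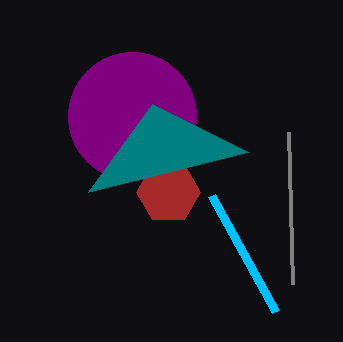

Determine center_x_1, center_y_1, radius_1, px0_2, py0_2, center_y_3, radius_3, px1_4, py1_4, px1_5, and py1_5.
center_x_1 = 132; center_y_1 = 116; radius_1 = 64; px0_2 = 276; py0_2 = 312; center_y_3 = 192; radius_3 = 32; px1_4 = 292; py1_4 = 284; px1_5 = 152; py1_5 = 104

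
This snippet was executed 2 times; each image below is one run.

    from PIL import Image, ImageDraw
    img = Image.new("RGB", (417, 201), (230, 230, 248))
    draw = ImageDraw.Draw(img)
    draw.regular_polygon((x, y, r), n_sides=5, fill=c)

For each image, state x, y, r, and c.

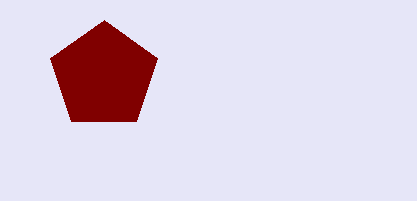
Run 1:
x = 104
y = 76
r = 56
c = 'maroon'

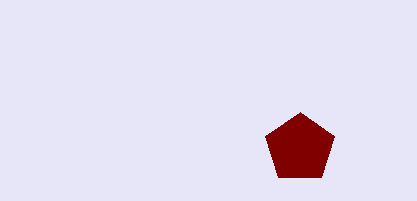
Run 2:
x = 300, y = 148, r = 36, c = 'maroon'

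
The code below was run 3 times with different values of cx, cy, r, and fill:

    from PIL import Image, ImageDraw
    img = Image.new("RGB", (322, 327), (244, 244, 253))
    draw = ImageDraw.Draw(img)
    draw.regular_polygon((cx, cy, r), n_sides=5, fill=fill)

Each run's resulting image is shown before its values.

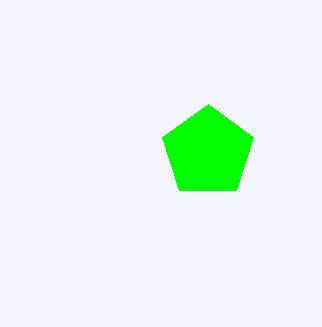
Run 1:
cx = 208; cy = 152; r = 48; fill = 'lime'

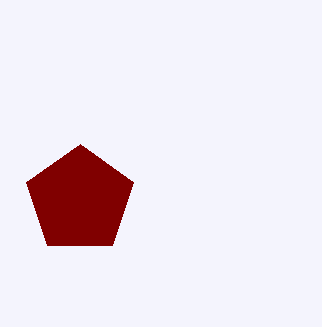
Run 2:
cx = 80
cy = 200
r = 56
fill = 'maroon'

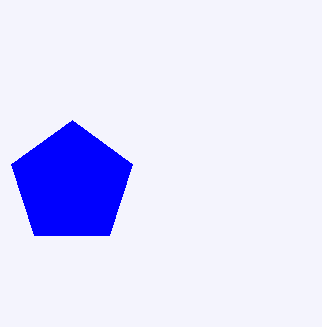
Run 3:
cx = 72
cy = 184
r = 64
fill = 'blue'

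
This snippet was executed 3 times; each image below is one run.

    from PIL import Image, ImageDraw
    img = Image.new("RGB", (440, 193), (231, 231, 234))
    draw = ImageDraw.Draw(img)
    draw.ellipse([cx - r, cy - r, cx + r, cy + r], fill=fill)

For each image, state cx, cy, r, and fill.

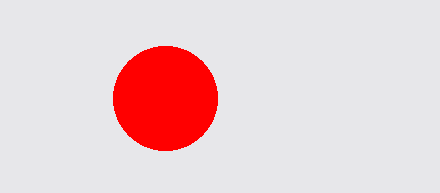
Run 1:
cx = 165
cy = 98
r = 52
fill = 'red'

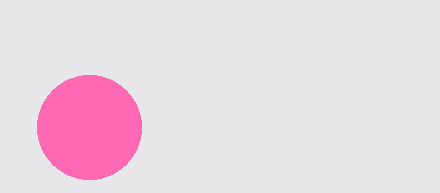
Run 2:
cx = 89; cy = 127; r = 52; fill = 'hotpink'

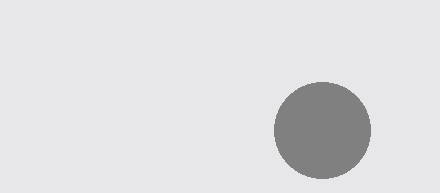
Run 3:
cx = 322
cy = 130
r = 48
fill = 'gray'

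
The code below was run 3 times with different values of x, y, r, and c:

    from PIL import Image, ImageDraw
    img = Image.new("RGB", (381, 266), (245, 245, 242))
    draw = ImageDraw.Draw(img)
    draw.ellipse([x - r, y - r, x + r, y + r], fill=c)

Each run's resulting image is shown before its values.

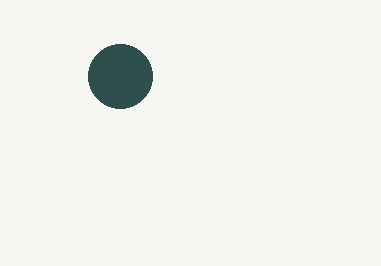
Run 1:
x = 120
y = 76
r = 32
c = 'darkslategray'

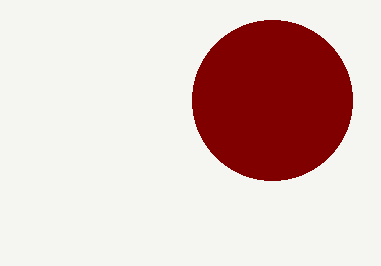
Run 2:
x = 272, y = 100, r = 80, c = 'maroon'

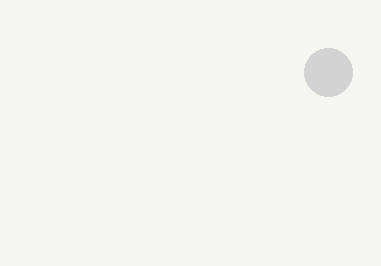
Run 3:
x = 328, y = 72, r = 24, c = 'lightgray'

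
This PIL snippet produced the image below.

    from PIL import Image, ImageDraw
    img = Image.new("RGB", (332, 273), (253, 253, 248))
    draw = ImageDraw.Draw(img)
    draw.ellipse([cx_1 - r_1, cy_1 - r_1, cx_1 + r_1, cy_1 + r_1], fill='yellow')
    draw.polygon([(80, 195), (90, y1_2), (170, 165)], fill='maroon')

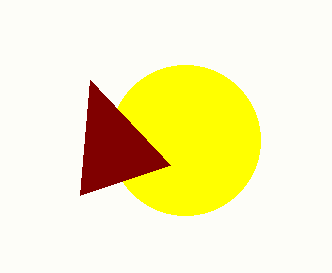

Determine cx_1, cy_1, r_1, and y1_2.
cx_1 = 185; cy_1 = 140; r_1 = 75; y1_2 = 80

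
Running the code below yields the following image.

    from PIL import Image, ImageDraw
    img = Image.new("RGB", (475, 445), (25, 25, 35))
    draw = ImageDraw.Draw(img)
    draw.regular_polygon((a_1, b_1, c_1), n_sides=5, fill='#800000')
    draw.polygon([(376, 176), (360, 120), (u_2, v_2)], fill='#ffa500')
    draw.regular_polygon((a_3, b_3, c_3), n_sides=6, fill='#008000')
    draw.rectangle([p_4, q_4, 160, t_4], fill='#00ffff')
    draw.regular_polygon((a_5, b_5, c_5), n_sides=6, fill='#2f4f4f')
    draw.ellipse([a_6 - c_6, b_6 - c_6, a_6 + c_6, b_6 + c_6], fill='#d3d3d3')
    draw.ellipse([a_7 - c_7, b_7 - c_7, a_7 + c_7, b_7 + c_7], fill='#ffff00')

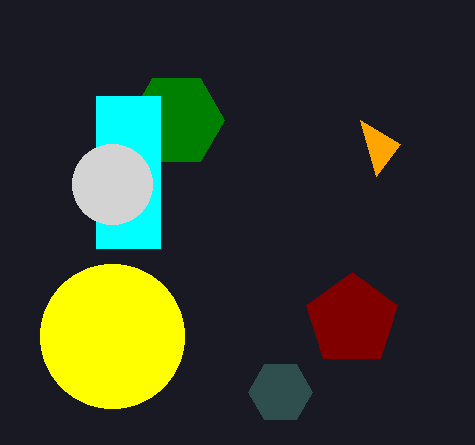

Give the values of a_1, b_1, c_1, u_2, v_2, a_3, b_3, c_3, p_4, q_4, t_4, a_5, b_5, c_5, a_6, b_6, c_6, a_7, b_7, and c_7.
a_1 = 352
b_1 = 320
c_1 = 48
u_2 = 400
v_2 = 144
a_3 = 176
b_3 = 120
c_3 = 48
p_4 = 96
q_4 = 96
t_4 = 248
a_5 = 280
b_5 = 392
c_5 = 32
a_6 = 112
b_6 = 184
c_6 = 40
a_7 = 112
b_7 = 336
c_7 = 72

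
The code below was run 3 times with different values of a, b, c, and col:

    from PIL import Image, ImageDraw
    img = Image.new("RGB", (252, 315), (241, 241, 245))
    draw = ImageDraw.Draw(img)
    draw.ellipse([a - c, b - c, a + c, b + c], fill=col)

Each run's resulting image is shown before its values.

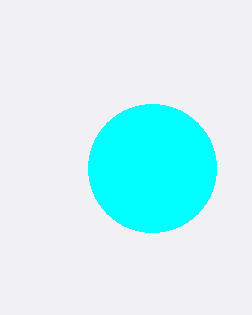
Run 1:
a = 152; b = 168; c = 64; col = 'cyan'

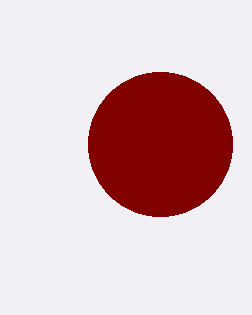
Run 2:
a = 160; b = 144; c = 72; col = 'maroon'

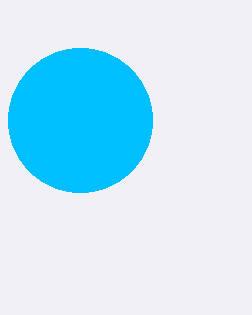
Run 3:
a = 80
b = 120
c = 72
col = 'deepskyblue'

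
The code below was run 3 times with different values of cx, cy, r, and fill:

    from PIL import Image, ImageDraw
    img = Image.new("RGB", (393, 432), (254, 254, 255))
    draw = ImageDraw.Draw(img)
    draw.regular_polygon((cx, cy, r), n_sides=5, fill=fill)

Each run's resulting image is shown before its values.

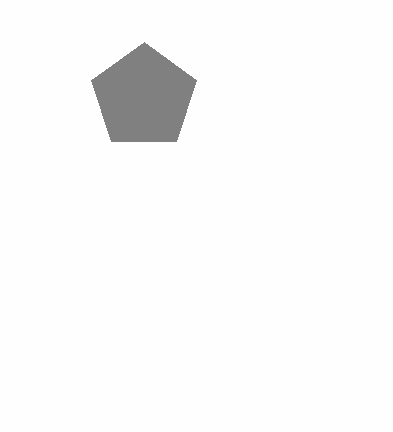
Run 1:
cx = 144
cy = 97
r = 55
fill = 'gray'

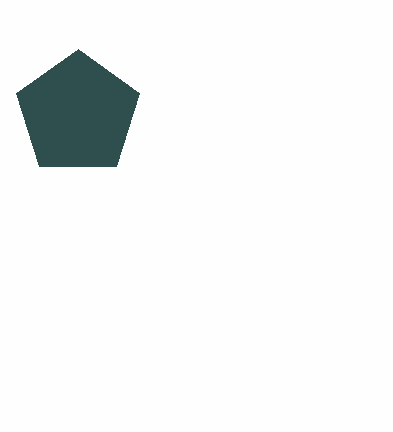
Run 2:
cx = 78, cy = 114, r = 65, fill = 'darkslategray'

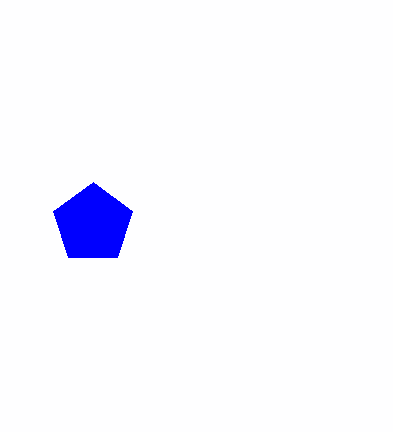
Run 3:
cx = 93
cy = 224
r = 42
fill = 'blue'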